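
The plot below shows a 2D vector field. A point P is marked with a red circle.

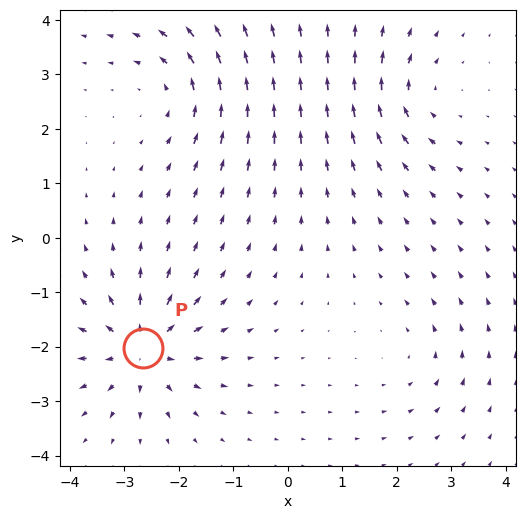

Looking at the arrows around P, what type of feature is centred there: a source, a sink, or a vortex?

At P (-2.7, -2.0) the arrows spread outward. Divergence about +6, curl ≈0 — positive divergence with near-zero curl is a source.

source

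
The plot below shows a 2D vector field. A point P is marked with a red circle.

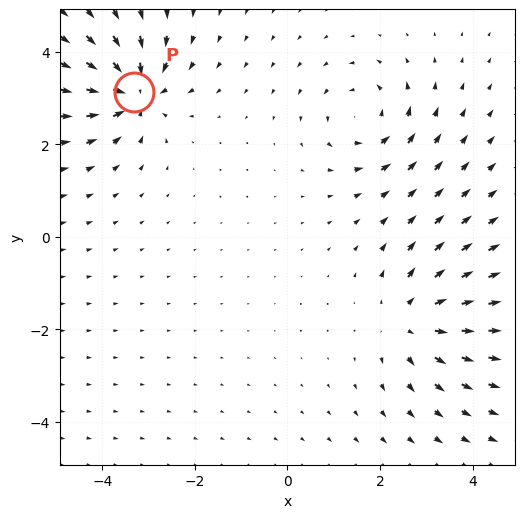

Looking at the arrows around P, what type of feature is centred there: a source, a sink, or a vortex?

At P (-3.3, 3.1) the arrows converge inward. Divergence about -6, curl ≈0 — negative divergence with near-zero curl is a sink.

sink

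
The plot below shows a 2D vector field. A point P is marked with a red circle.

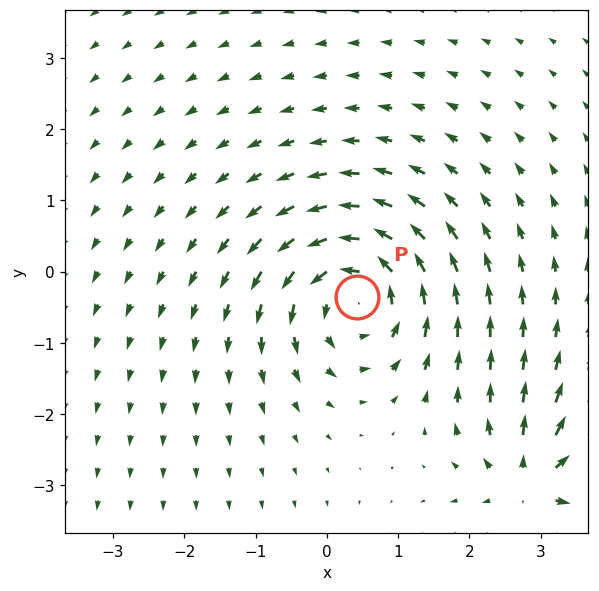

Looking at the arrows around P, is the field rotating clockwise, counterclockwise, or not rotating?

Near P at (0.4, -0.4) the arrows circulate counterclockwise. The curl (z-component) there is about +5; positive curl means counterclockwise rotation.

counterclockwise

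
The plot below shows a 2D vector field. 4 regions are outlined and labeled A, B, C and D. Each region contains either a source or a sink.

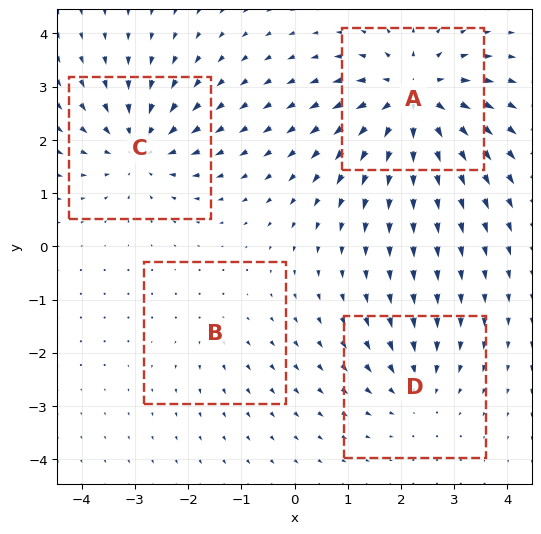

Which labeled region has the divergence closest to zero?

B

Divergence at each region's feature centre — A: about +8, B: about +2, C: about -6, D: about -4. Region B is closest to zero.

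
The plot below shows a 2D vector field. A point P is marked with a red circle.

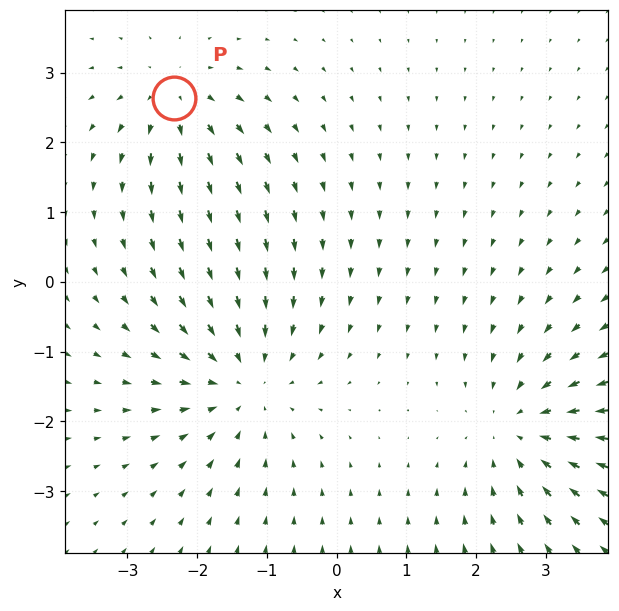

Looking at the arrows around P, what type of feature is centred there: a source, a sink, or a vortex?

At P (-2.3, 2.6) the arrows spread outward. Divergence about +3, curl ≈0 — positive divergence with near-zero curl is a source.

source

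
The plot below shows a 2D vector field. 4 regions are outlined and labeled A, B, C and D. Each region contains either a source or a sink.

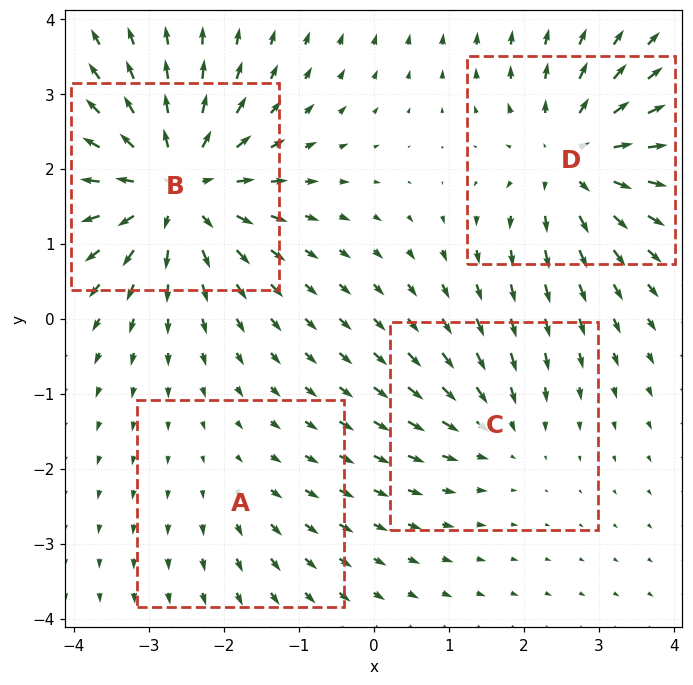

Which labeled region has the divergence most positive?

Divergence at each region's feature centre — A: about +2, B: about +7, C: about -3, D: about +6. Region B is most positive.

B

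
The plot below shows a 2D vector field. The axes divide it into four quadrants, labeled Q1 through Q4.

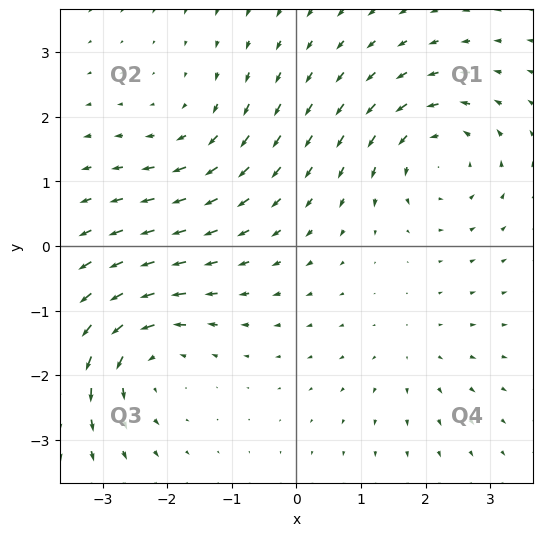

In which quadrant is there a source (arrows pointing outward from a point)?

Q4

The source sits at approximately (1.8, -1.6), which lies in quadrant Q4. The divergence there is about +2, positive as expected for a source.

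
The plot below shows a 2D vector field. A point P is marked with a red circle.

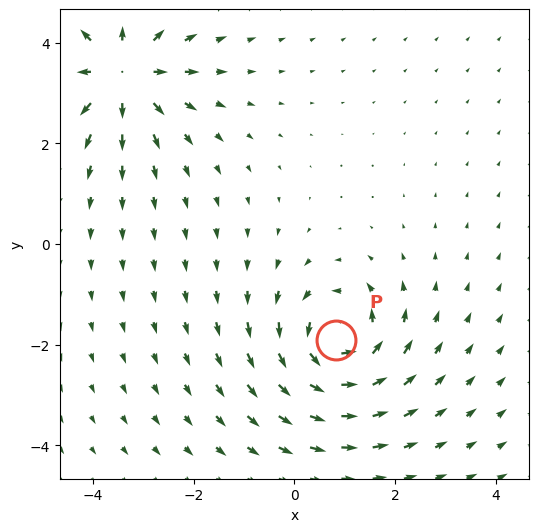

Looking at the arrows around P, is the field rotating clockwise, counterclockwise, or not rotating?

Near P at (0.8, -1.9) the arrows circulate counterclockwise. The curl (z-component) there is about +4; positive curl means counterclockwise rotation.

counterclockwise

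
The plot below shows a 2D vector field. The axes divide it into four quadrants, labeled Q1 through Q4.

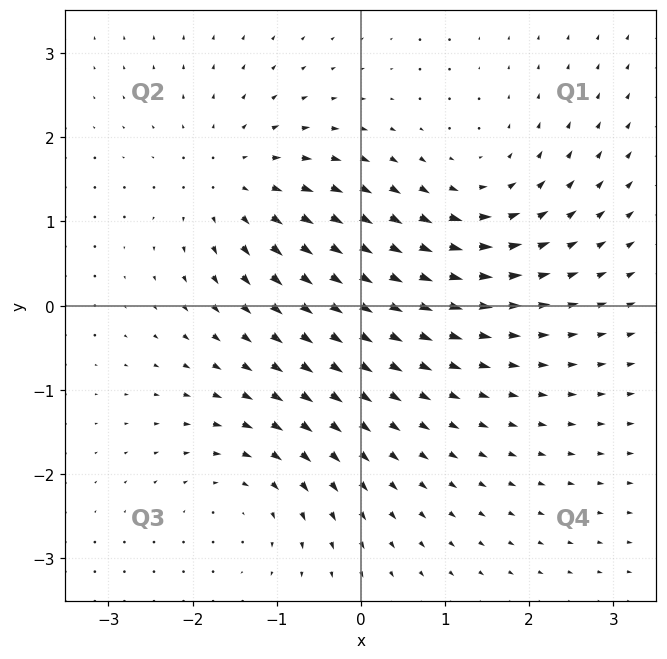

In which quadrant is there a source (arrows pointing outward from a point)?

Q2

The source sits at approximately (-1.5, 1.5), which lies in quadrant Q2. The divergence there is about +3, positive as expected for a source.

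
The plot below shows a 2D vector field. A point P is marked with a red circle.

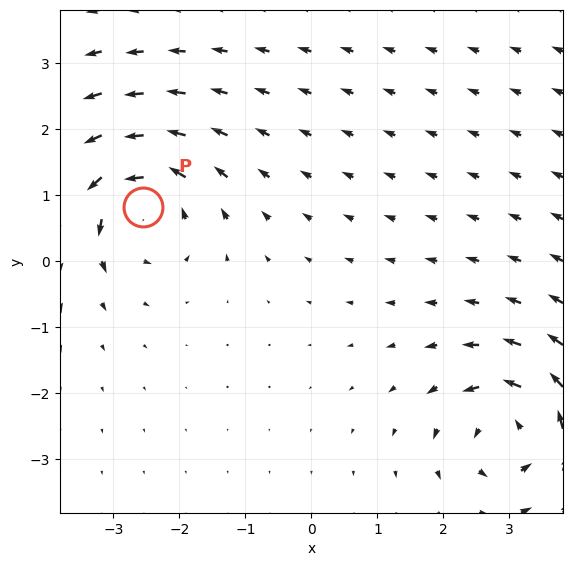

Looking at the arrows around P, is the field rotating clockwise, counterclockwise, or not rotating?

Near P at (-2.5, 0.8) the arrows circulate counterclockwise. The curl (z-component) there is about +6; positive curl means counterclockwise rotation.

counterclockwise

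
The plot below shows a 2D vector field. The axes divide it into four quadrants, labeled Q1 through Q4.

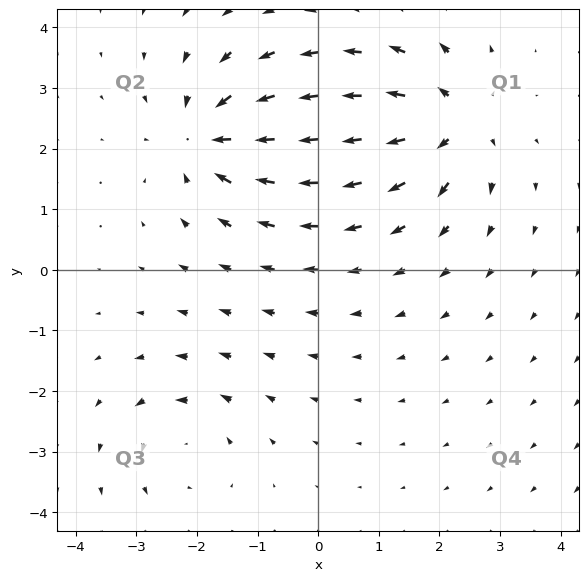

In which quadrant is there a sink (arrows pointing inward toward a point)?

The sink sits at approximately (-1.8, 2.2), which lies in quadrant Q2. The divergence there is about -5, negative as expected for a sink.

Q2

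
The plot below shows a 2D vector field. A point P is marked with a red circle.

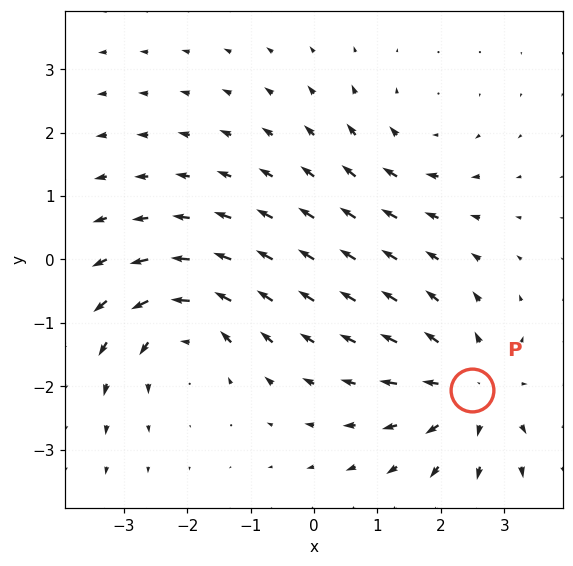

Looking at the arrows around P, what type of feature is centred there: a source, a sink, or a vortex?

source

At P (2.5, -2.1) the arrows spread outward. Divergence about +5, curl ≈0 — positive divergence with near-zero curl is a source.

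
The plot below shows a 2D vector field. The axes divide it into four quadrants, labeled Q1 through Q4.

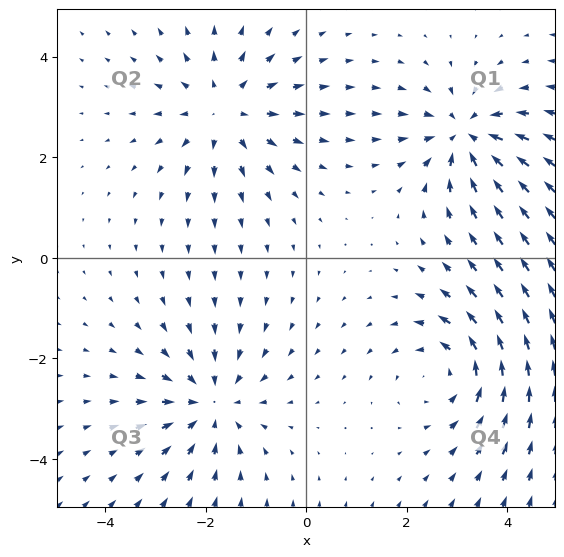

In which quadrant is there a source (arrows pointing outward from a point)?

Q2

The source sits at approximately (-1.6, 2.9), which lies in quadrant Q2. The divergence there is about +4, positive as expected for a source.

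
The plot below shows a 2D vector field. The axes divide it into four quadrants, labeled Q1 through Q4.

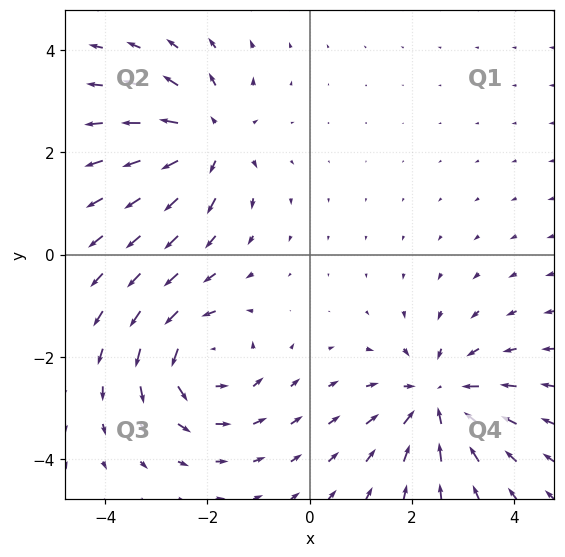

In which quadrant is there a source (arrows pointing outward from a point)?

Q2

The source sits at approximately (-2.0, 2.3), which lies in quadrant Q2. The divergence there is about +5, positive as expected for a source.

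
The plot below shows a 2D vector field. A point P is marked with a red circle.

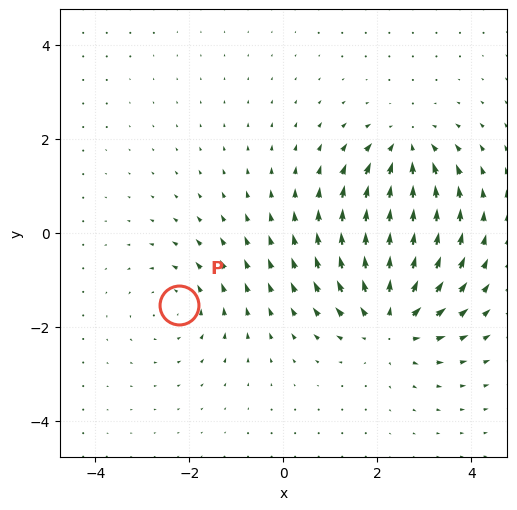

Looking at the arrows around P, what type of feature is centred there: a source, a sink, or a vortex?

At P (-2.2, -1.5) the arrows circulate counterclockwise. Divergence ≈0, curl about +3 — near-zero divergence with nonzero curl is a vortex.

vortex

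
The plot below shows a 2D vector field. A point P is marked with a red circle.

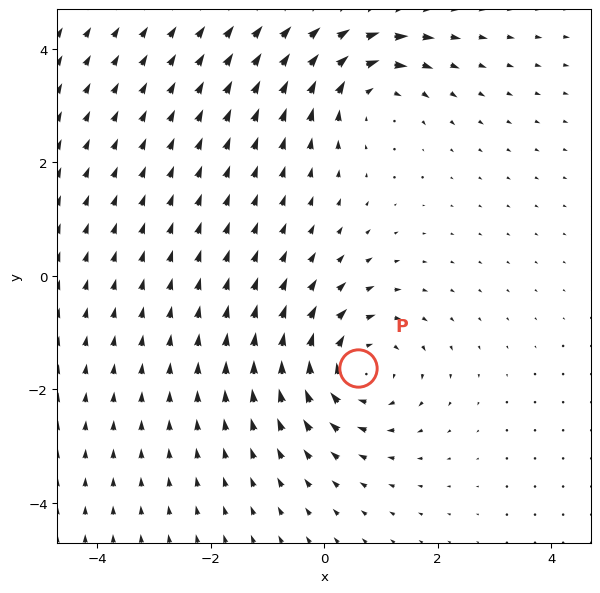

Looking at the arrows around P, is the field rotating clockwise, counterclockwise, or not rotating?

clockwise

Near P at (0.6, -1.6) the arrows circulate clockwise. The curl (z-component) there is about -3; negative curl means clockwise rotation.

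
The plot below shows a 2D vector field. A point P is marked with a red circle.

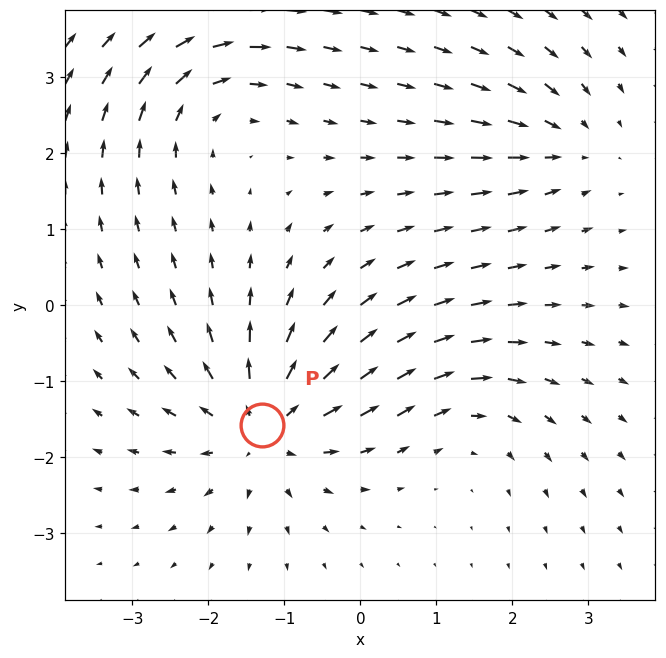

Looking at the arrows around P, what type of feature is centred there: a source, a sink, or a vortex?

source

At P (-1.3, -1.6) the arrows spread outward. Divergence about +5, curl ≈0 — positive divergence with near-zero curl is a source.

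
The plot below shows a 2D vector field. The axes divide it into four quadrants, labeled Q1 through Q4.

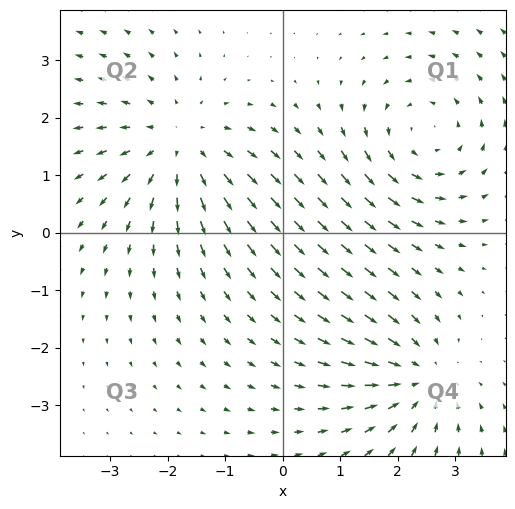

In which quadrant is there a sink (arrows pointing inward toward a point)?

Q4

The sink sits at approximately (2.4, -2.5), which lies in quadrant Q4. The divergence there is about -3, negative as expected for a sink.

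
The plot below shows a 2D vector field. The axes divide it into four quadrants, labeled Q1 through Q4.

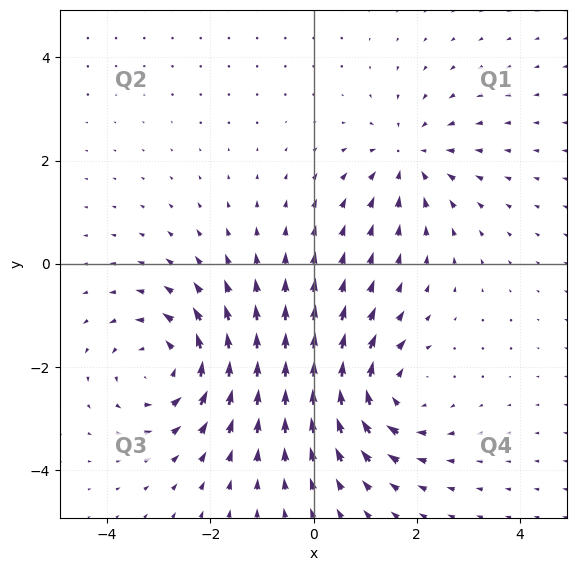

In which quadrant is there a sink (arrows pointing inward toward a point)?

The sink sits at approximately (1.8, 2.0), which lies in quadrant Q1. The divergence there is about -3, negative as expected for a sink.

Q1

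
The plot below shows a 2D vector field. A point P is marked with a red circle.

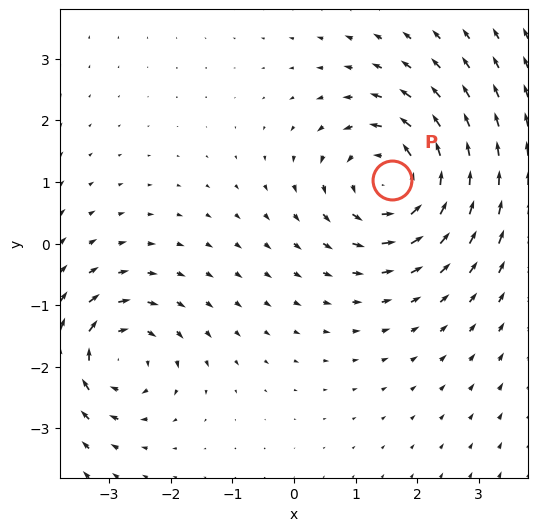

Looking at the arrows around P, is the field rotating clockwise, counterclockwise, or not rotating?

counterclockwise

Near P at (1.6, 1.0) the arrows circulate counterclockwise. The curl (z-component) there is about +5; positive curl means counterclockwise rotation.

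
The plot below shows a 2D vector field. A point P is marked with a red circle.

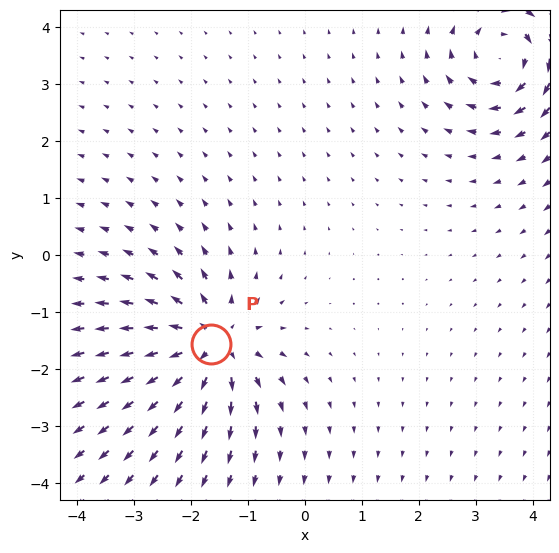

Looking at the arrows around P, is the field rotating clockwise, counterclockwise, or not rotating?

not rotating

Near P at (-1.6, -1.6) the arrows show no circulation. The curl there is ≈0.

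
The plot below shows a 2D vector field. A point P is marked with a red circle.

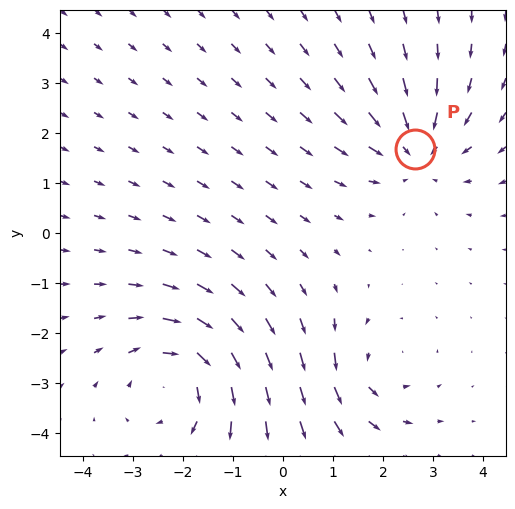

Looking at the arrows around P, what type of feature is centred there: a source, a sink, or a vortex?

sink

At P (2.6, 1.7) the arrows converge inward. Divergence about -3, curl ≈0 — negative divergence with near-zero curl is a sink.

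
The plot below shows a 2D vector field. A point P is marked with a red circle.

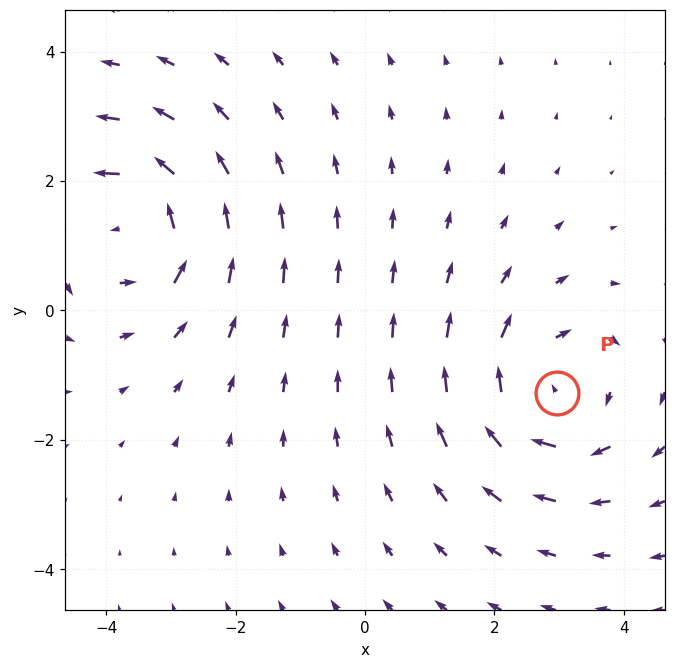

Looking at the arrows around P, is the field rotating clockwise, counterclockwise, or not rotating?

Near P at (3.0, -1.3) the arrows circulate clockwise. The curl (z-component) there is about -4; negative curl means clockwise rotation.

clockwise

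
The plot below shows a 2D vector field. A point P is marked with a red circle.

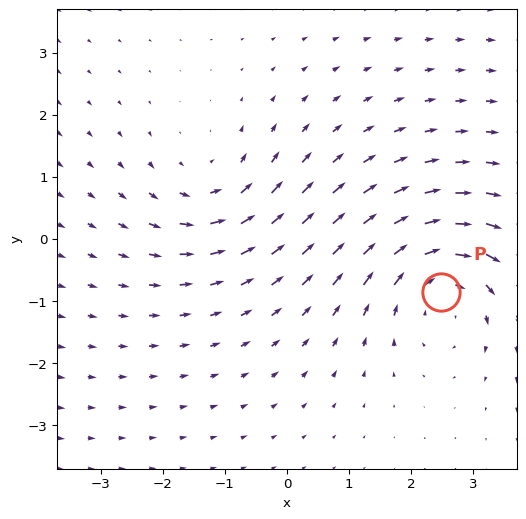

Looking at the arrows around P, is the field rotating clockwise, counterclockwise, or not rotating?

Near P at (2.5, -0.9) the arrows circulate clockwise. The curl (z-component) there is about -4; negative curl means clockwise rotation.

clockwise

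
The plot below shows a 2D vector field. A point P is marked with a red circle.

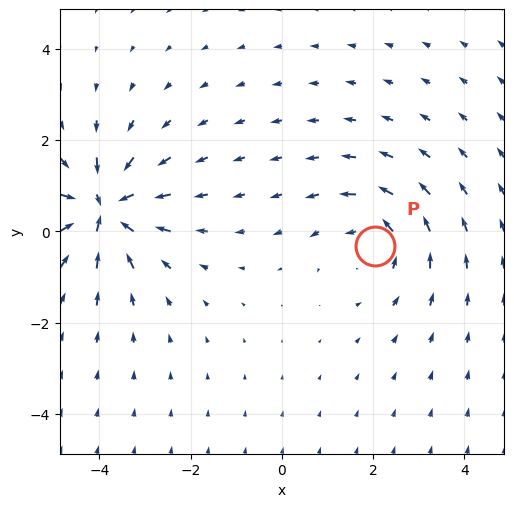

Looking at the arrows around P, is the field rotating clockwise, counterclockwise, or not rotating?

counterclockwise

Near P at (2.0, -0.3) the arrows circulate counterclockwise. The curl (z-component) there is about +2; positive curl means counterclockwise rotation.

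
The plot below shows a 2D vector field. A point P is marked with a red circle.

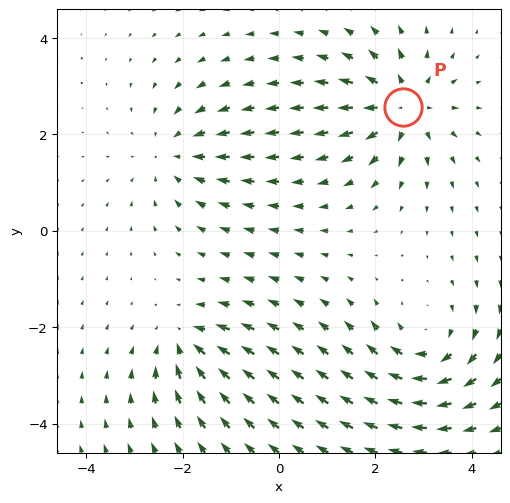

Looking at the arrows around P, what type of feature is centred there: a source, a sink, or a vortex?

source

At P (2.6, 2.6) the arrows spread outward. Divergence about +5, curl ≈0 — positive divergence with near-zero curl is a source.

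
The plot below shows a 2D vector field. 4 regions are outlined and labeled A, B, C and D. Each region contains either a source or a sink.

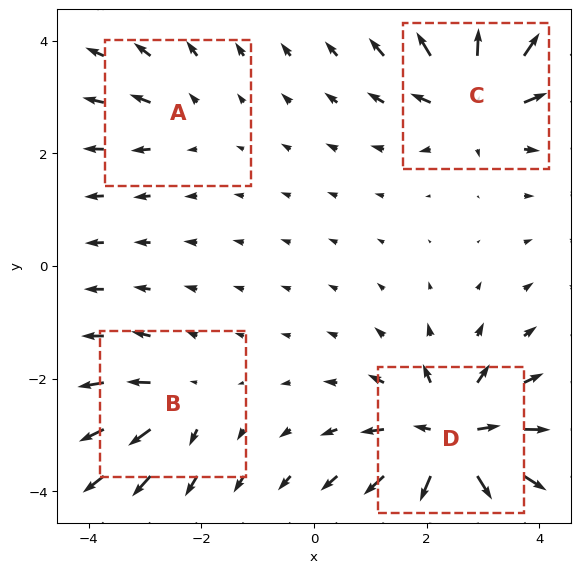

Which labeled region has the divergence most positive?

D

Divergence at each region's feature centre — A: about +3, B: about +4, C: about +7, D: about +9. Region D is most positive.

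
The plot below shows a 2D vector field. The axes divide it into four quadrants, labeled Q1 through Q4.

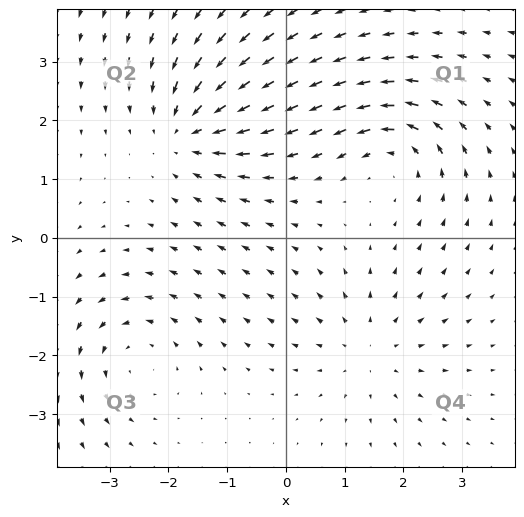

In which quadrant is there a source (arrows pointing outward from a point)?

The source sits at approximately (1.4, -1.9), which lies in quadrant Q4. The divergence there is about +3, positive as expected for a source.

Q4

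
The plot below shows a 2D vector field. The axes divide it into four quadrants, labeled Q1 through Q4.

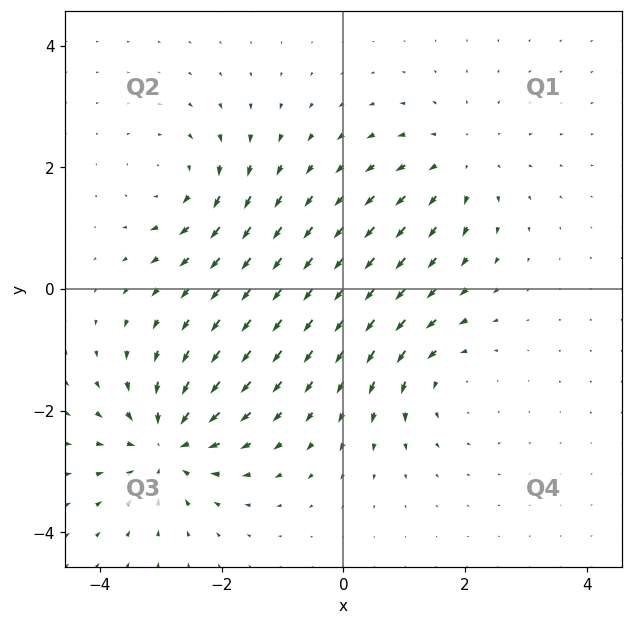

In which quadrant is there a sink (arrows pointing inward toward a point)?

Q3

The sink sits at approximately (-2.9, -2.5), which lies in quadrant Q3. The divergence there is about -6, negative as expected for a sink.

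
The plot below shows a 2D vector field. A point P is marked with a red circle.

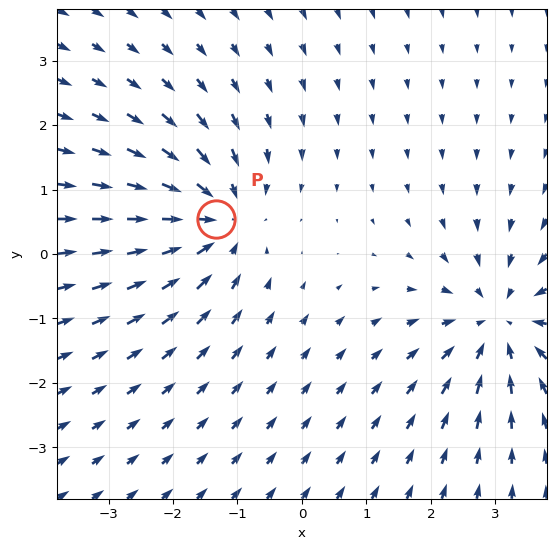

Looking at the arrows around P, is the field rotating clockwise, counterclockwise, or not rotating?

not rotating

Near P at (-1.3, 0.5) the arrows show no circulation. The curl there is ≈0.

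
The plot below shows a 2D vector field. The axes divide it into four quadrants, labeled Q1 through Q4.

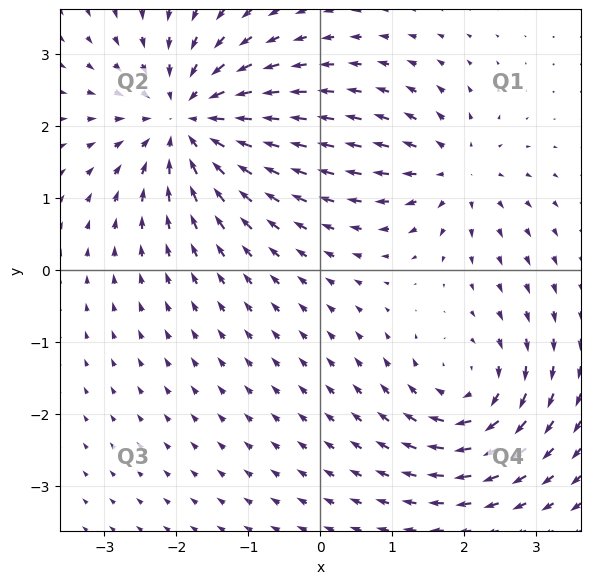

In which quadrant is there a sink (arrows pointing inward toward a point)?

The sink sits at approximately (-1.9, 2.1), which lies in quadrant Q2. The divergence there is about -5, negative as expected for a sink.

Q2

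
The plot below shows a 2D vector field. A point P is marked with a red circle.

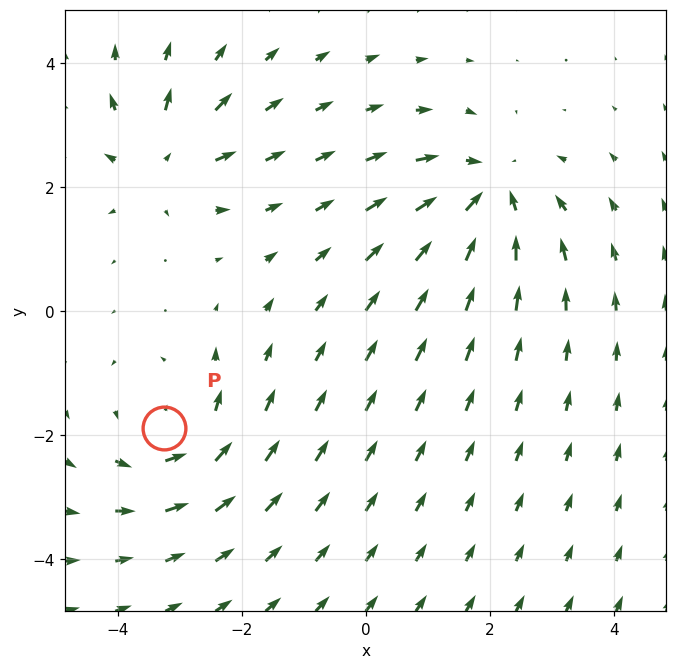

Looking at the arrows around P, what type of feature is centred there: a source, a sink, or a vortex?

At P (-3.3, -1.9) the arrows circulate counterclockwise. Divergence ≈0, curl about +3 — near-zero divergence with nonzero curl is a vortex.

vortex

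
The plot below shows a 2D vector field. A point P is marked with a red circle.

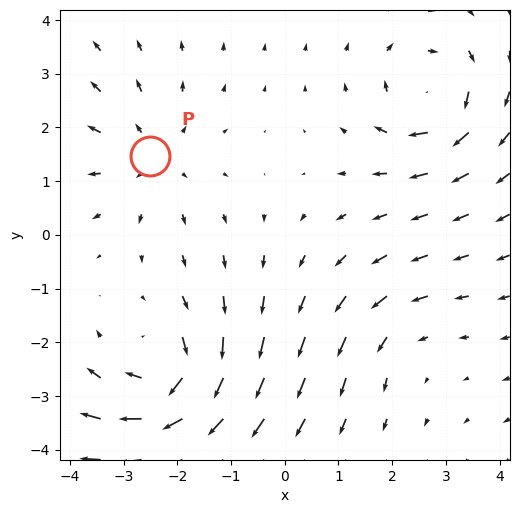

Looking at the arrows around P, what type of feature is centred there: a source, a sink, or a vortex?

At P (-2.5, 1.5) the arrows spread outward. Divergence about +3, curl ≈0 — positive divergence with near-zero curl is a source.

source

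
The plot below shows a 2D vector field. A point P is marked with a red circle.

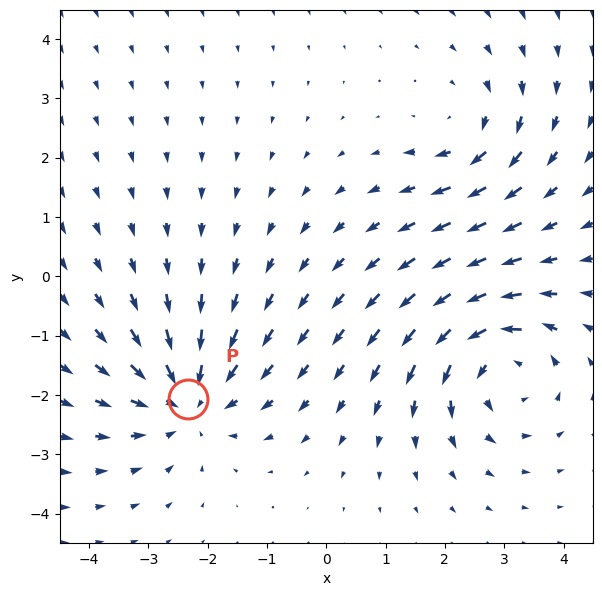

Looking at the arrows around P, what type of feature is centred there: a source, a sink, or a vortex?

sink

At P (-2.3, -2.1) the arrows converge inward. Divergence about -5, curl ≈0 — negative divergence with near-zero curl is a sink.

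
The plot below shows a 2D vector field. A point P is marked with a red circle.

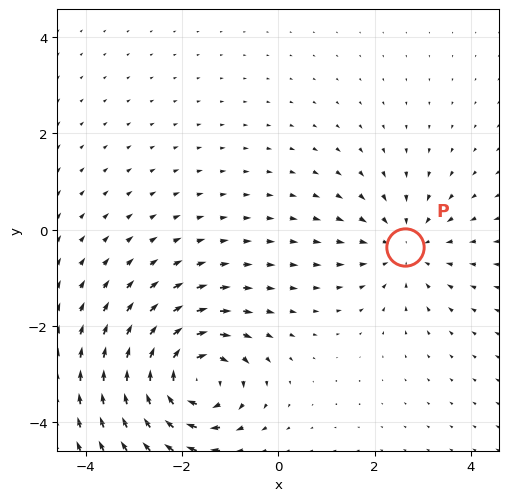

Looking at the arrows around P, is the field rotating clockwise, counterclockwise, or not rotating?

not rotating

Near P at (2.6, -0.4) the arrows show no circulation. The curl there is ≈0.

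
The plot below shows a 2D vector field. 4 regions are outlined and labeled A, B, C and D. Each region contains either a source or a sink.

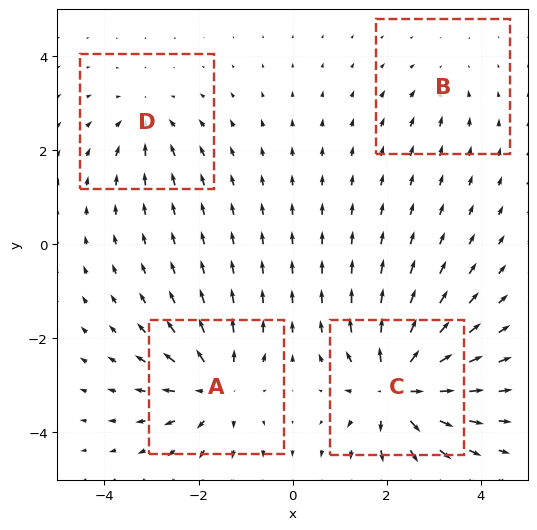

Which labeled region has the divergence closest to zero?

Divergence at each region's feature centre — A: about +6, B: about -2, C: about +9, D: about -4. Region B is closest to zero.

B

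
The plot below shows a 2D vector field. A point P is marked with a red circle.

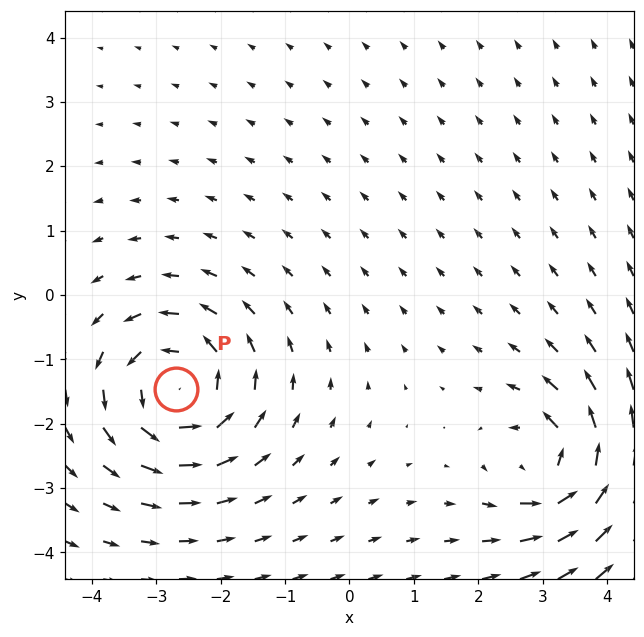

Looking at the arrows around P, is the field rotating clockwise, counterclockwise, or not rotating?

Near P at (-2.7, -1.5) the arrows circulate counterclockwise. The curl (z-component) there is about +4; positive curl means counterclockwise rotation.

counterclockwise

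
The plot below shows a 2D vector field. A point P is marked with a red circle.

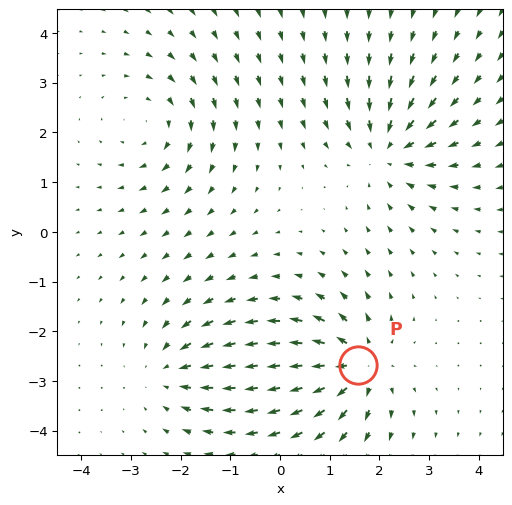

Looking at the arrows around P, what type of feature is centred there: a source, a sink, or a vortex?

At P (1.6, -2.7) the arrows spread outward. Divergence about +5, curl ≈0 — positive divergence with near-zero curl is a source.

source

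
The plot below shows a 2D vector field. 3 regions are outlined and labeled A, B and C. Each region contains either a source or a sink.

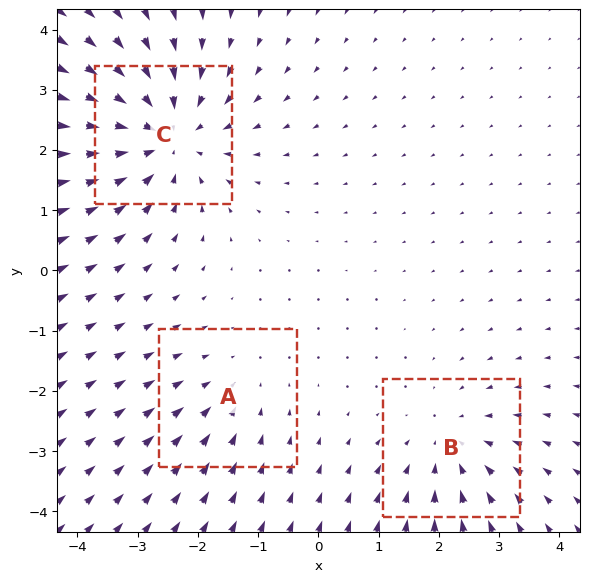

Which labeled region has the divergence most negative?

C

Divergence at each region's feature centre — A: about -2, B: about -3, C: about -4. Region C is most negative.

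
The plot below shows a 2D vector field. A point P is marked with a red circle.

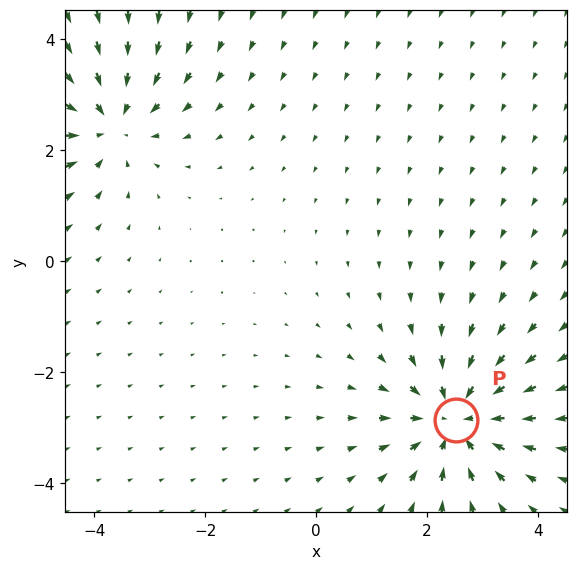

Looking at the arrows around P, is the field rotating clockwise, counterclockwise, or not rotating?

Near P at (2.5, -2.9) the arrows show no circulation. The curl there is ≈0.

not rotating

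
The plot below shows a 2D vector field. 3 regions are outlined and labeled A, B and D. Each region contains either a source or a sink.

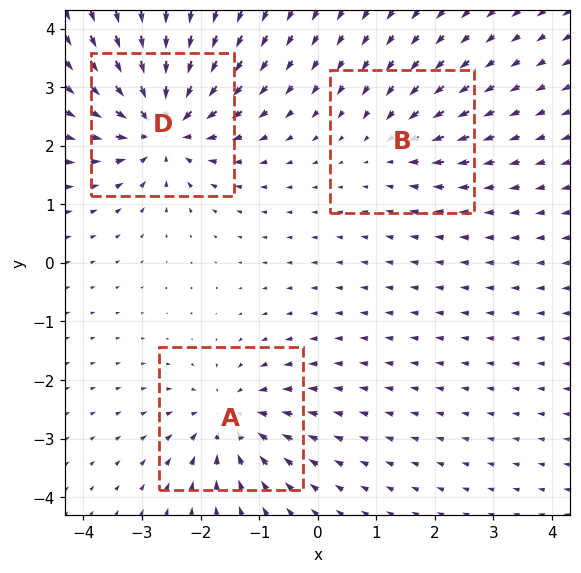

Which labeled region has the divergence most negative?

D

Divergence at each region's feature centre — A: about -4, B: about -2, D: about -6. Region D is most negative.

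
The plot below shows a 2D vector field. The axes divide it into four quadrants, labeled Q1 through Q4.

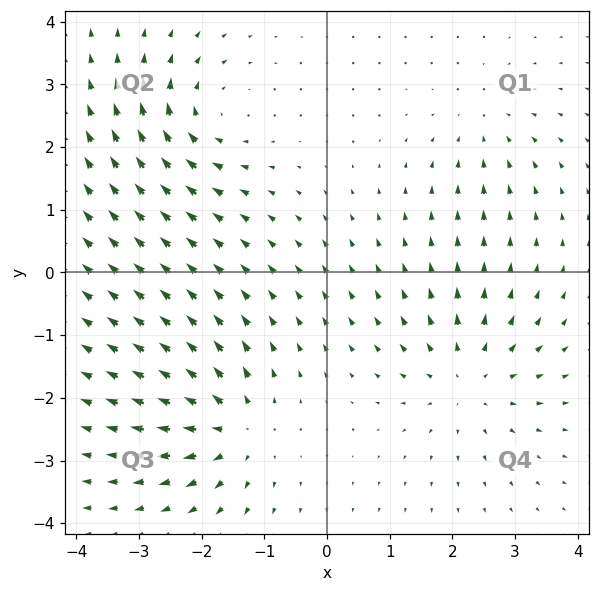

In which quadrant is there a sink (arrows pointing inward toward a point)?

Q1

The sink sits at approximately (2.5, 2.3), which lies in quadrant Q1. The divergence there is about -2, negative as expected for a sink.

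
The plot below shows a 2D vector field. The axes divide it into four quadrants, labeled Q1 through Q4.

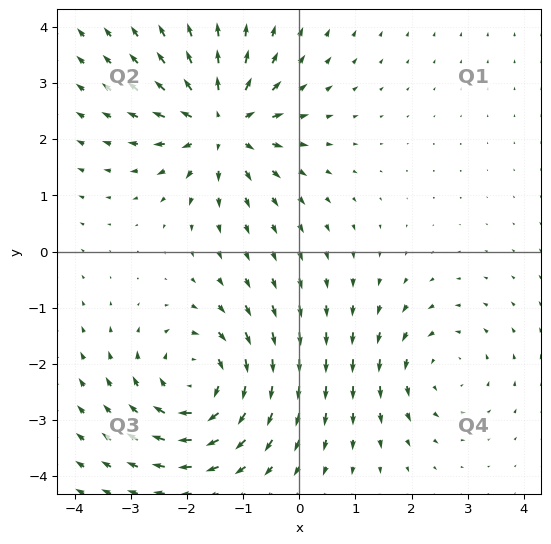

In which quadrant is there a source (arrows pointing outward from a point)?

Q2

The source sits at approximately (-1.4, 2.3), which lies in quadrant Q2. The divergence there is about +5, positive as expected for a source.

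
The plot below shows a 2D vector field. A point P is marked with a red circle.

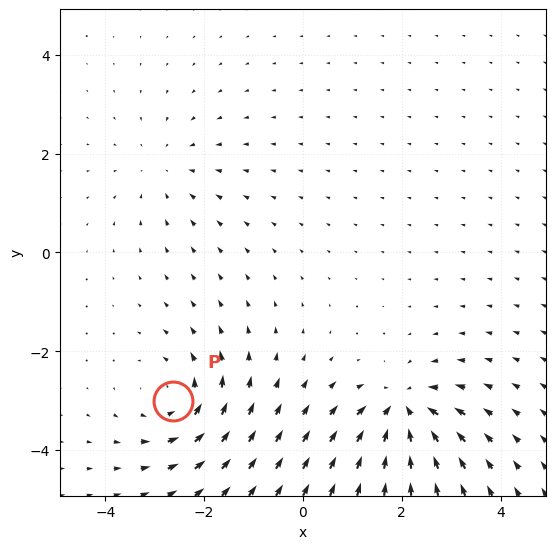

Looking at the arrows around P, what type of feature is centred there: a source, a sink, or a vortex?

At P (-2.6, -3.0) the arrows circulate counterclockwise. Divergence ≈0, curl about +4 — near-zero divergence with nonzero curl is a vortex.

vortex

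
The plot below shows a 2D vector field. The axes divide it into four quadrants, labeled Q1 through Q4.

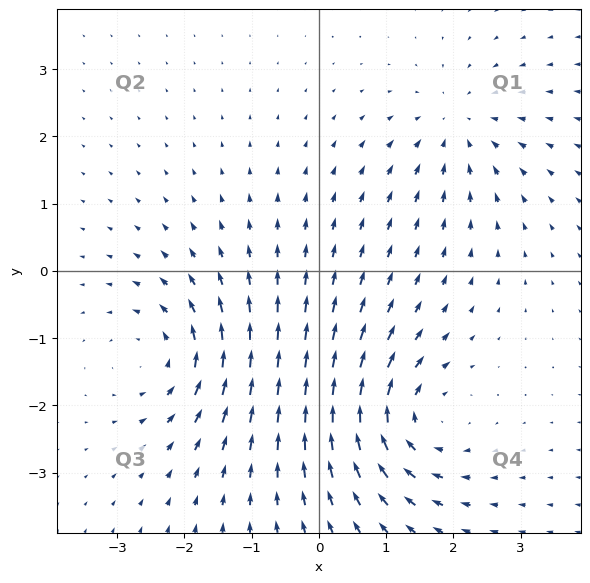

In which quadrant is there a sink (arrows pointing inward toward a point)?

Q1

The sink sits at approximately (2.1, 2.1), which lies in quadrant Q1. The divergence there is about -4, negative as expected for a sink.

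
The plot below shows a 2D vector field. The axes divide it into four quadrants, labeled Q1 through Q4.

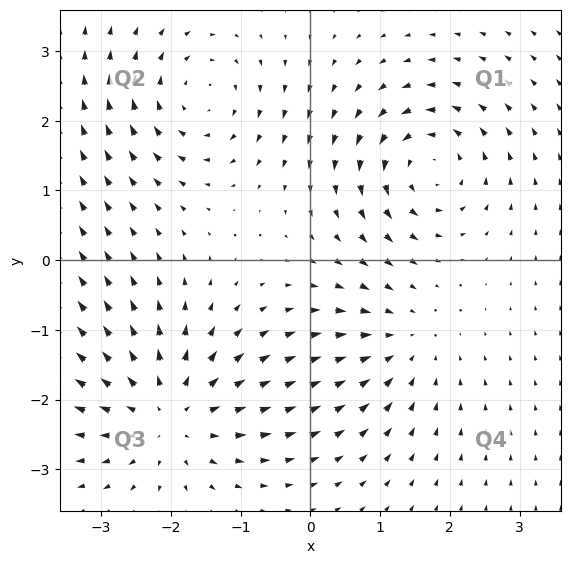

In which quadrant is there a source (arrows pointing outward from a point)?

The source sits at approximately (-2.0, -2.2), which lies in quadrant Q3. The divergence there is about +4, positive as expected for a source.

Q3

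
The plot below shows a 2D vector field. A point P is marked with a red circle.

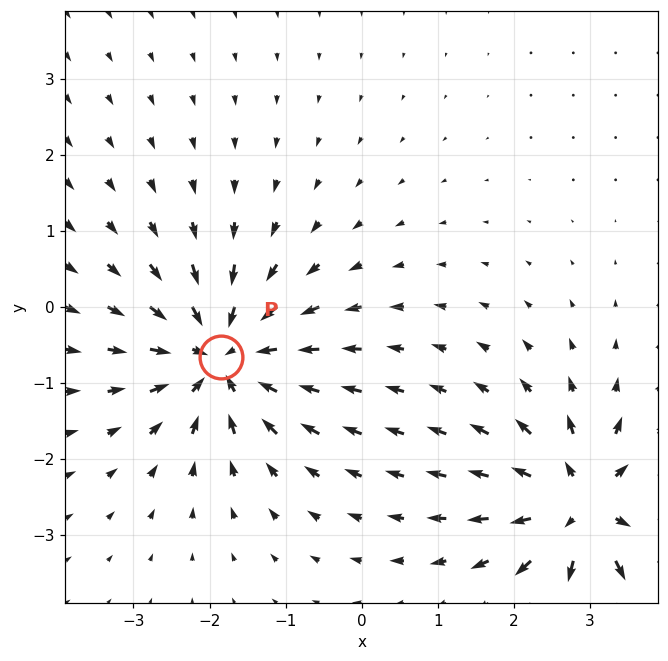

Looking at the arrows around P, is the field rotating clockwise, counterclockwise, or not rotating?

not rotating

Near P at (-1.8, -0.7) the arrows show no circulation. The curl there is ≈0.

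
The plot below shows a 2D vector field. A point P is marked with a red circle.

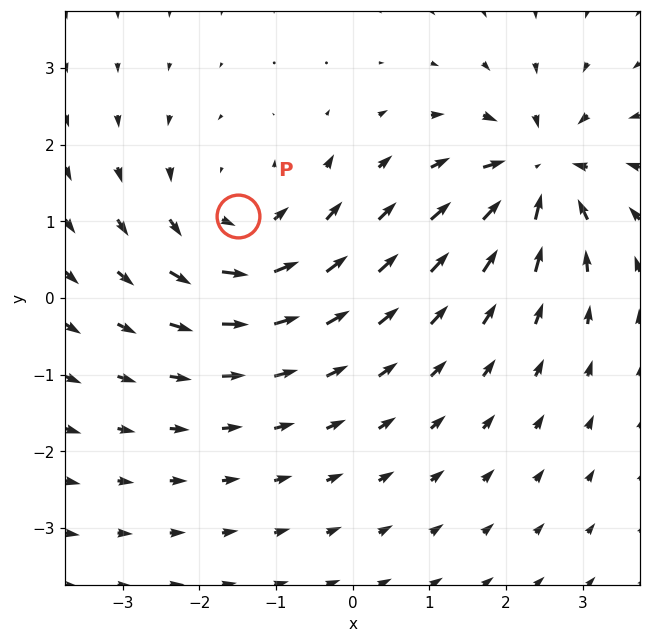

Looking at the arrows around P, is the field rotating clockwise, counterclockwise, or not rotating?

Near P at (-1.5, 1.1) the arrows circulate counterclockwise. The curl (z-component) there is about +4; positive curl means counterclockwise rotation.

counterclockwise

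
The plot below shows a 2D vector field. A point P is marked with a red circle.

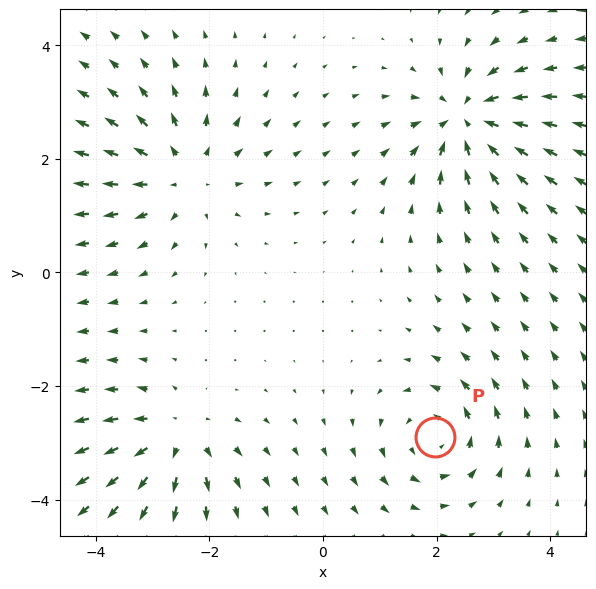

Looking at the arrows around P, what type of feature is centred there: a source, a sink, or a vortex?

vortex

At P (2.0, -2.9) the arrows circulate counterclockwise. Divergence ≈0, curl about +4 — near-zero divergence with nonzero curl is a vortex.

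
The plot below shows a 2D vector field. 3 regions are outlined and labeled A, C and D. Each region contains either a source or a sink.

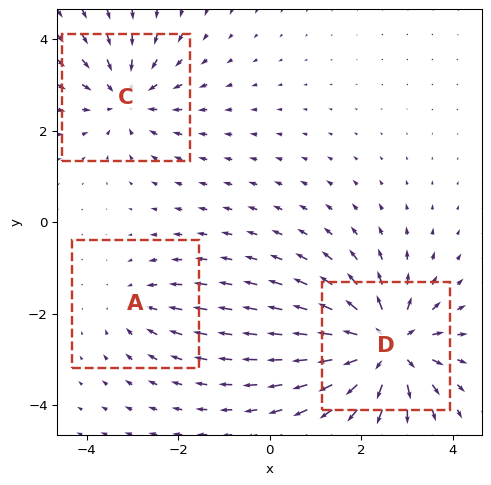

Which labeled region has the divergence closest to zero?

Divergence at each region's feature centre — A: about -2, C: about -3, D: about +5. Region A is closest to zero.

A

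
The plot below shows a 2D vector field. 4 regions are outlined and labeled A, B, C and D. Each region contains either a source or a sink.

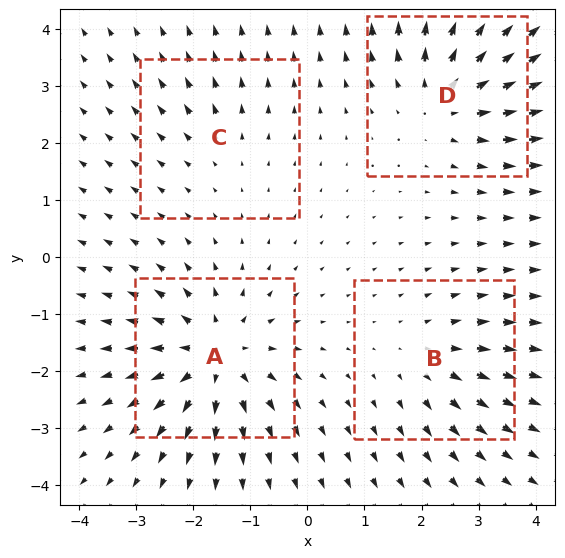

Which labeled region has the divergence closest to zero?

C

Divergence at each region's feature centre — A: about +6, B: about +3, C: about +2, D: about +5. Region C is closest to zero.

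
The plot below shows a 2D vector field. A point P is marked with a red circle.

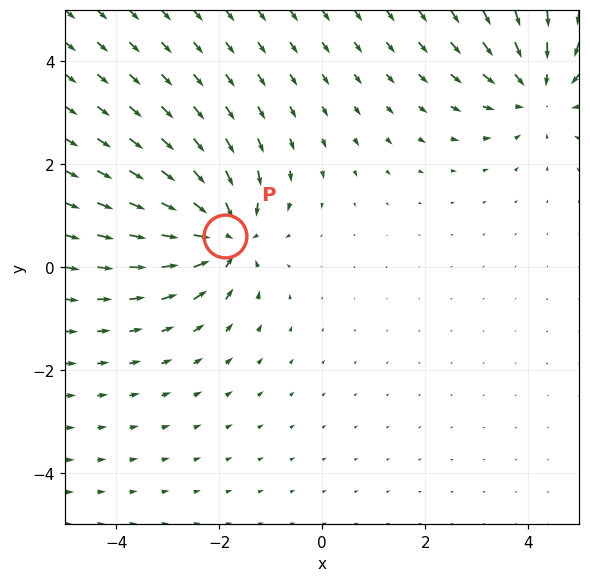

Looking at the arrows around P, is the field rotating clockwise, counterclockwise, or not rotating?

not rotating

Near P at (-1.9, 0.6) the arrows show no circulation. The curl there is ≈0.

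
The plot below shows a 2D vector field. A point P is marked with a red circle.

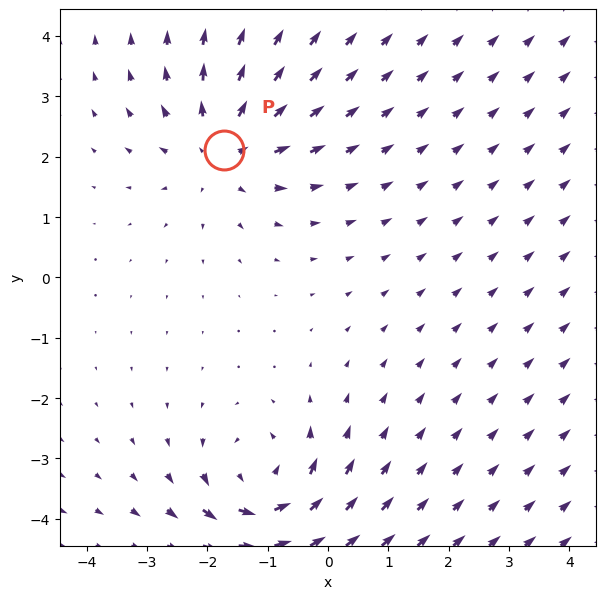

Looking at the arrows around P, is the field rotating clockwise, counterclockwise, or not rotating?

not rotating

Near P at (-1.7, 2.1) the arrows show no circulation. The curl there is ≈0.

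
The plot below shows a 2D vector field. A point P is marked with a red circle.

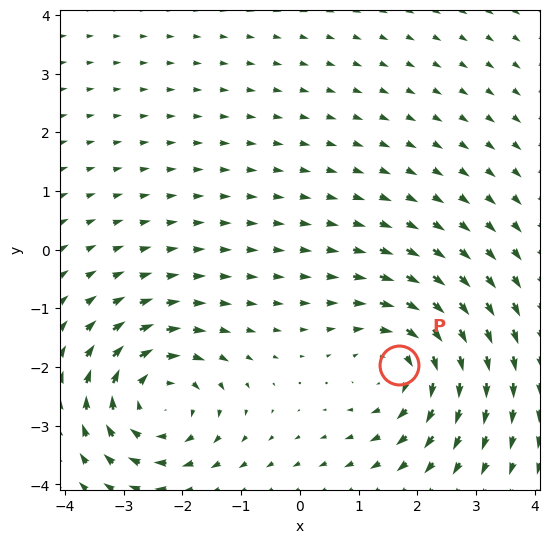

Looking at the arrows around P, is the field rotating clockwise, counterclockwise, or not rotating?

clockwise

Near P at (1.7, -2.0) the arrows circulate clockwise. The curl (z-component) there is about -5; negative curl means clockwise rotation.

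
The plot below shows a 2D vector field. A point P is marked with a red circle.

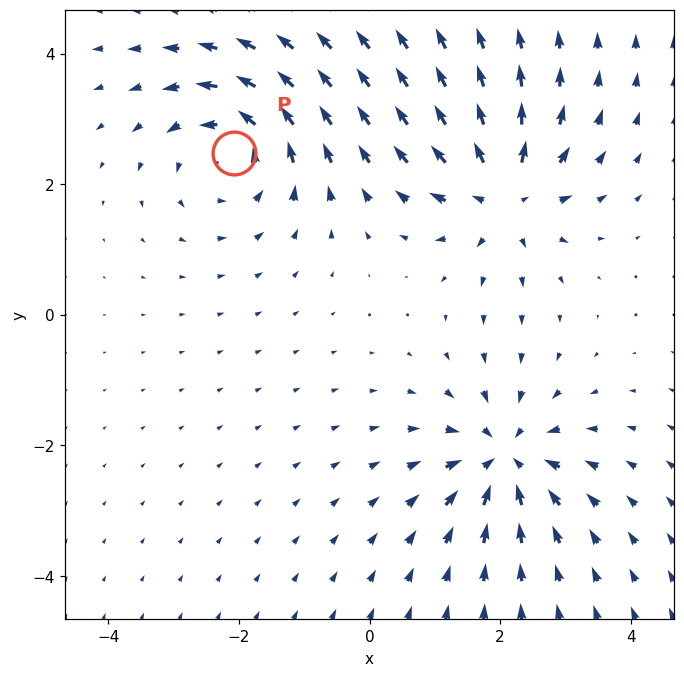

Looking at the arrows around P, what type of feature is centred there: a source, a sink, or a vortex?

vortex

At P (-2.1, 2.5) the arrows circulate counterclockwise. Divergence ≈0, curl about +5 — near-zero divergence with nonzero curl is a vortex.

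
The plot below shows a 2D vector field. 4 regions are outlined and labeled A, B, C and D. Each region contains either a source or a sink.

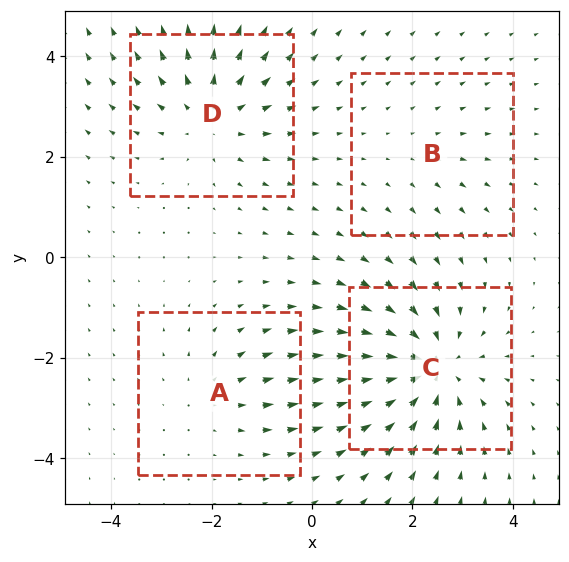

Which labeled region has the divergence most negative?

Divergence at each region's feature centre — A: about +3, B: about +2, C: about -6, D: about +4. Region C is most negative.

C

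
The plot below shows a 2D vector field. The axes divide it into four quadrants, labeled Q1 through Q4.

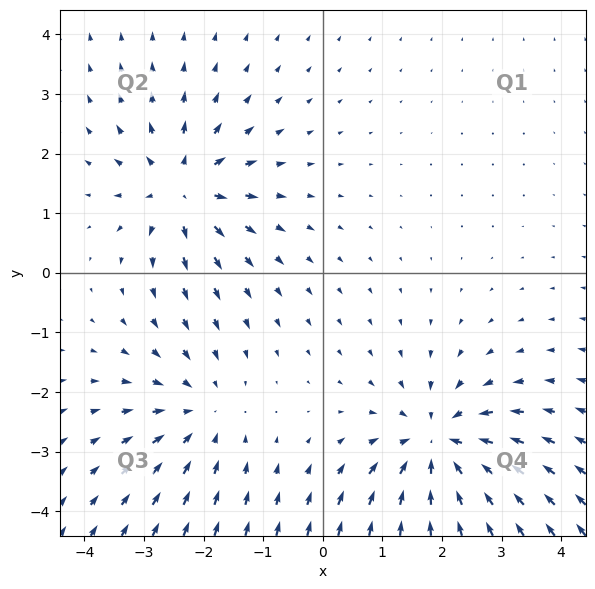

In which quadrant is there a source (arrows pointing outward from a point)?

Q2

The source sits at approximately (-2.4, 1.4), which lies in quadrant Q2. The divergence there is about +4, positive as expected for a source.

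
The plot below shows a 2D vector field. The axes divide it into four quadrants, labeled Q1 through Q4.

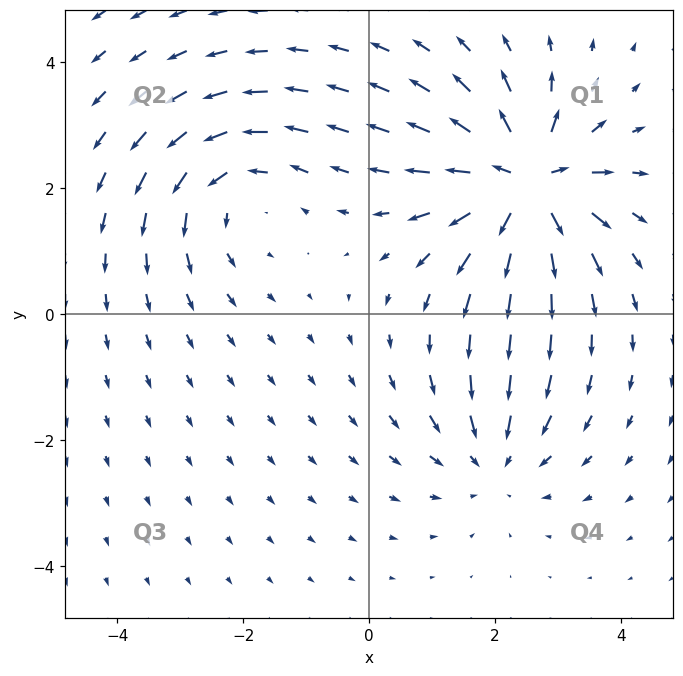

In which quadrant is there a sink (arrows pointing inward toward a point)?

Q4

The sink sits at approximately (2.0, -2.3), which lies in quadrant Q4. The divergence there is about -3, negative as expected for a sink.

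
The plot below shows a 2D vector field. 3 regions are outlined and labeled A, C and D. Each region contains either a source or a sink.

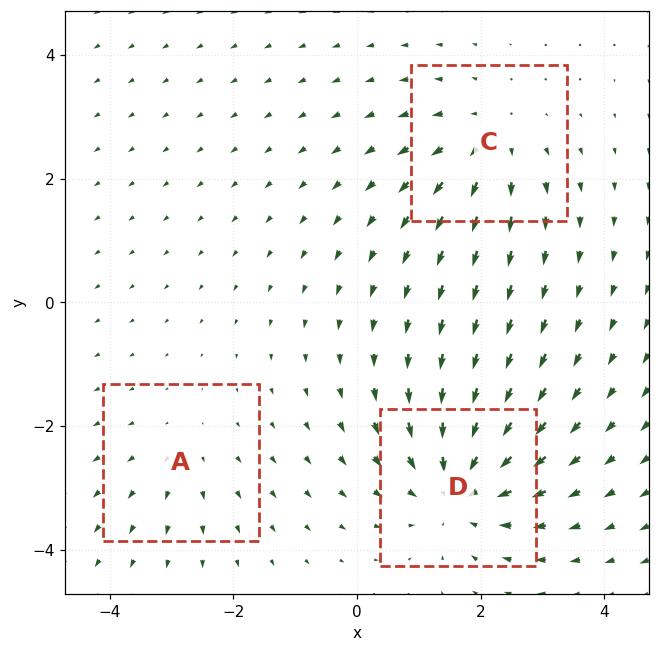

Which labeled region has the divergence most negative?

Divergence at each region's feature centre — A: about +2, C: about +3, D: about -4. Region D is most negative.

D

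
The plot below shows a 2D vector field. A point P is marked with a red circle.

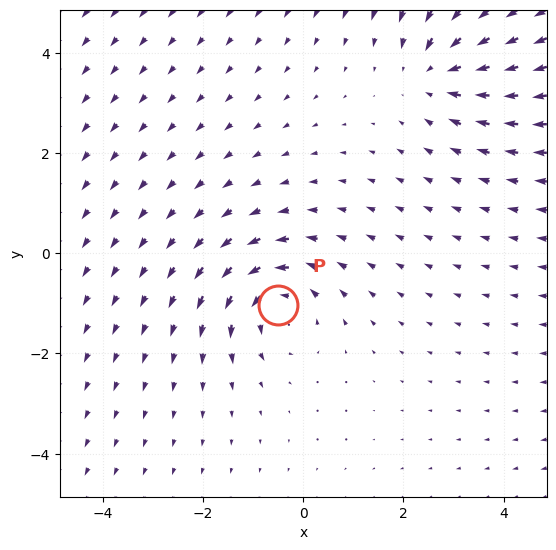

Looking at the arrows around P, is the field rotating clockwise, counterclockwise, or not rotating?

Near P at (-0.5, -1.0) the arrows circulate counterclockwise. The curl (z-component) there is about +3; positive curl means counterclockwise rotation.

counterclockwise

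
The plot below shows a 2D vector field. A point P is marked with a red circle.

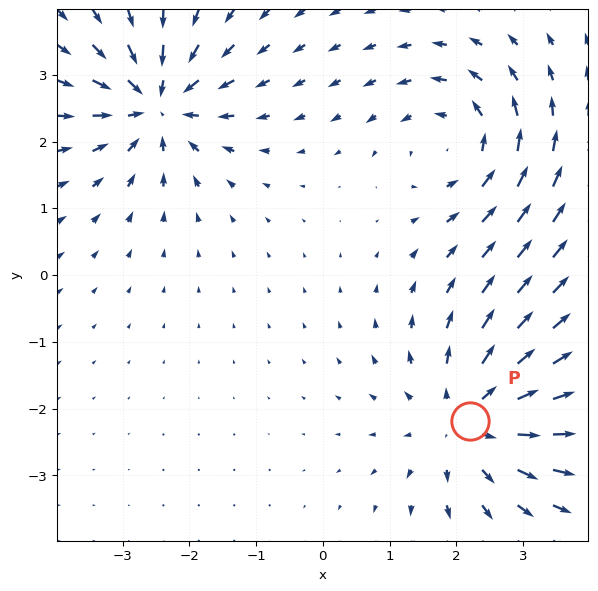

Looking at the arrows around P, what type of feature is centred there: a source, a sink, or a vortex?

At P (2.2, -2.2) the arrows spread outward. Divergence about +4, curl ≈0 — positive divergence with near-zero curl is a source.

source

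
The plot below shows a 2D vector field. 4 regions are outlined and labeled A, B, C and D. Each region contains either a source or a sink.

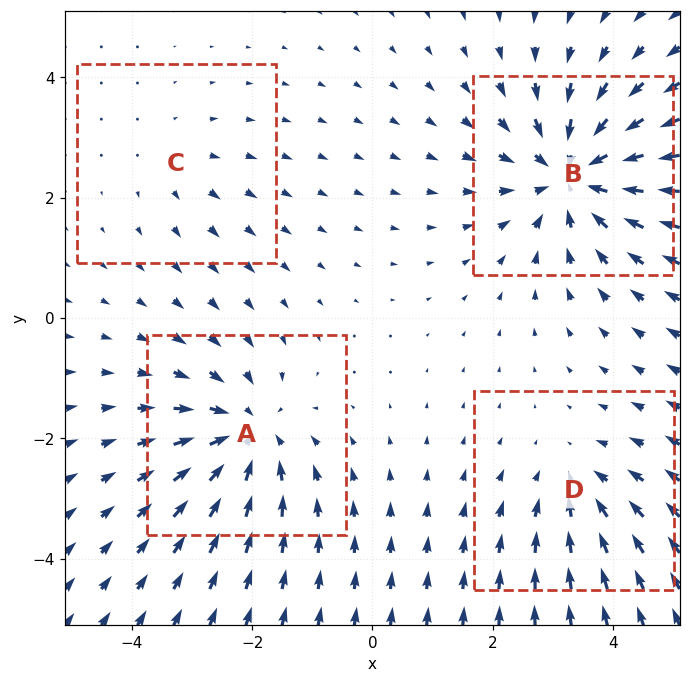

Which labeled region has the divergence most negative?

Divergence at each region's feature centre — A: about -5, B: about -6, C: about +2, D: about -3. Region B is most negative.

B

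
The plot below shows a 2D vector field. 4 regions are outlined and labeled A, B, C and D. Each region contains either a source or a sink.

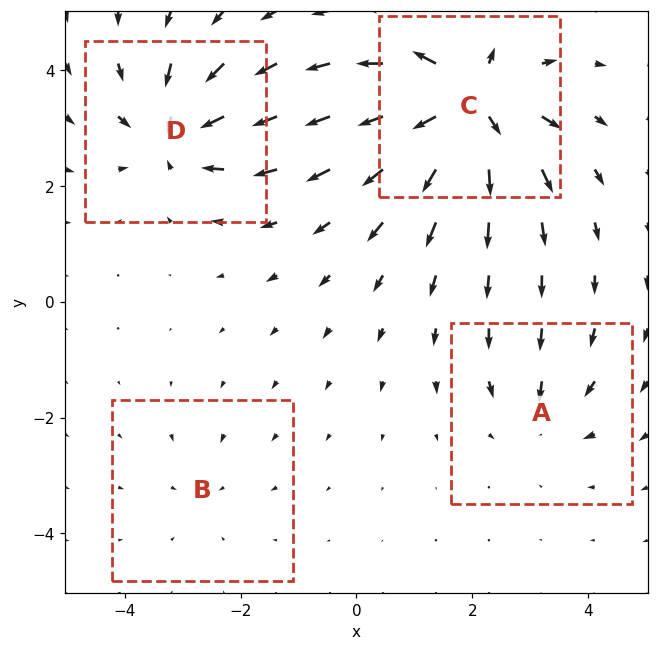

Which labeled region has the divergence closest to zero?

B

Divergence at each region's feature centre — A: about -4, B: about -2, C: about +9, D: about -6. Region B is closest to zero.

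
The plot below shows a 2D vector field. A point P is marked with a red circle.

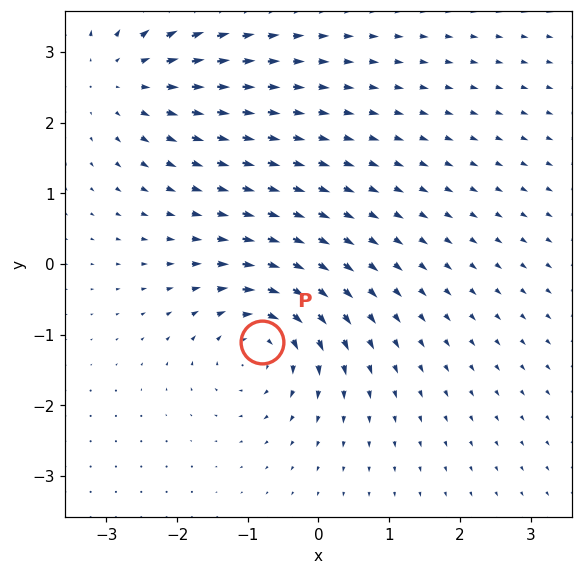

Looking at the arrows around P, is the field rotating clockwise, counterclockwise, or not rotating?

Near P at (-0.8, -1.1) the arrows circulate clockwise. The curl (z-component) there is about -6; negative curl means clockwise rotation.

clockwise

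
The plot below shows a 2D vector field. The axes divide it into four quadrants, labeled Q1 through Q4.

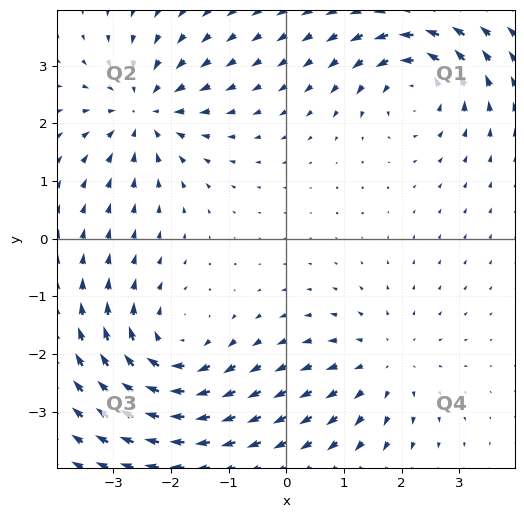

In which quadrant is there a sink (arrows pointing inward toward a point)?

The sink sits at approximately (-2.5, 2.2), which lies in quadrant Q2. The divergence there is about -5, negative as expected for a sink.

Q2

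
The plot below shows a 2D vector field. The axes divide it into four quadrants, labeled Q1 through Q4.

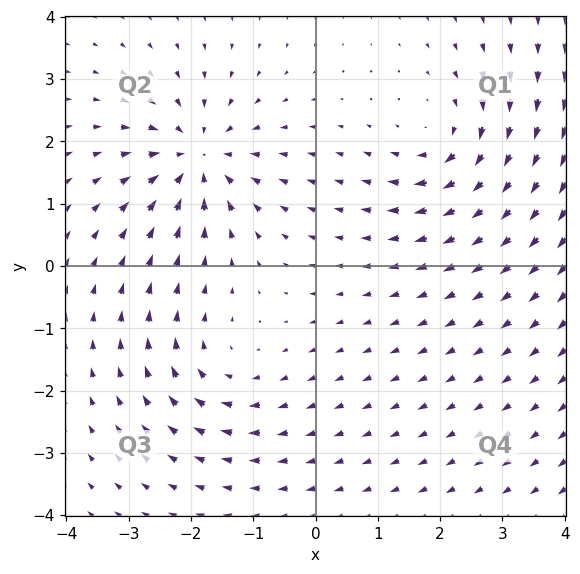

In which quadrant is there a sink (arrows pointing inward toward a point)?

The sink sits at approximately (-1.9, 1.7), which lies in quadrant Q2. The divergence there is about -6, negative as expected for a sink.

Q2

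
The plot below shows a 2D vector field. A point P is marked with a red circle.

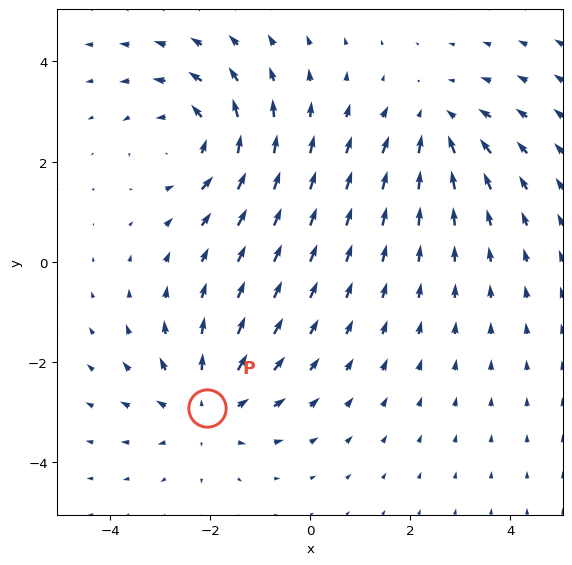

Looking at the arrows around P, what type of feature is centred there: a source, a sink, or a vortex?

At P (-2.1, -2.9) the arrows spread outward. Divergence about +4, curl ≈0 — positive divergence with near-zero curl is a source.

source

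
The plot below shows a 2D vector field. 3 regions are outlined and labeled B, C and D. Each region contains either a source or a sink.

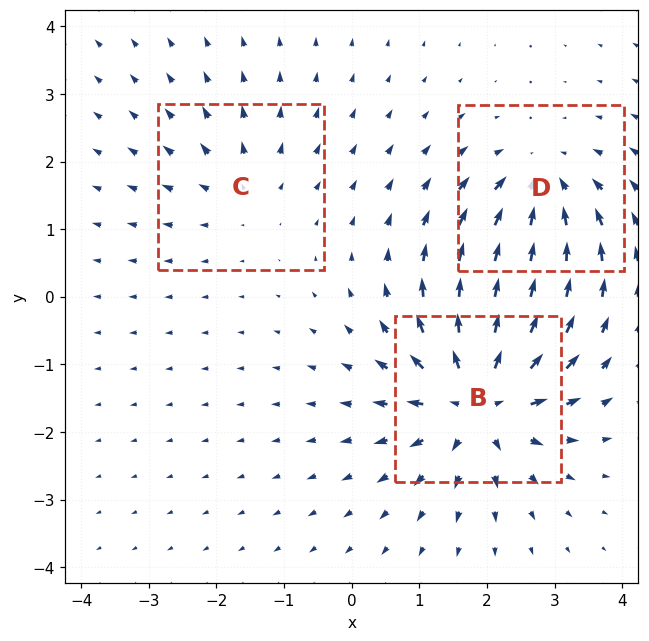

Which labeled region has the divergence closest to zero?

C

Divergence at each region's feature centre — B: about +5, C: about +2, D: about -4. Region C is closest to zero.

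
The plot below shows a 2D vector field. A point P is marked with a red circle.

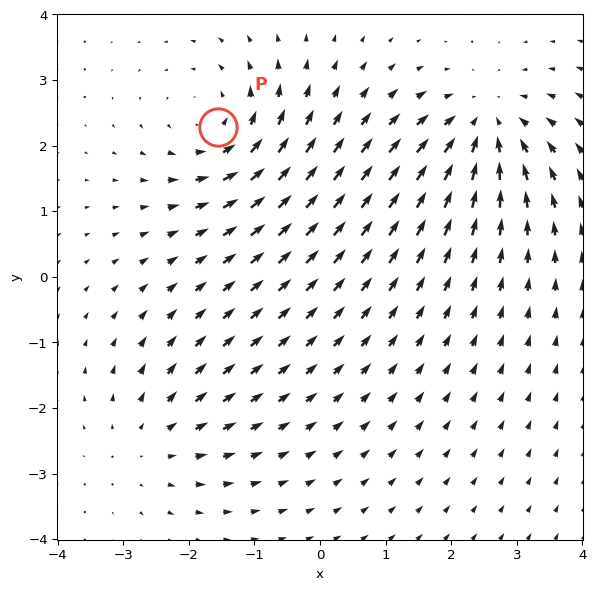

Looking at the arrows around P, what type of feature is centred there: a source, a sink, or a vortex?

At P (-1.6, 2.3) the arrows circulate counterclockwise. Divergence ≈0, curl about +5 — near-zero divergence with nonzero curl is a vortex.

vortex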